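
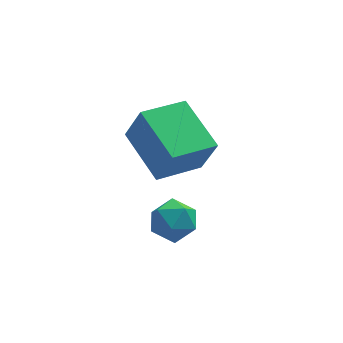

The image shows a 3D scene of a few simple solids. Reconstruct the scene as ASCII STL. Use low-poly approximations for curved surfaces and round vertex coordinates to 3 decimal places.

solid 
facet normal -0.961 0.109 0.255
outer loop
vertex 0.438 -3.751 2.567
vertex 0.662 -3.471 3.293
vertex 0.557 -2.957 2.677
endloop
endfacet
facet normal -0.872 0.193 -0.449
outer loop
vertex 0.438 -3.751 2.567
vertex 0.557 -2.957 2.677
vertex 0.824 -3.318 2.003
endloop
endfacet
facet normal -0.579 -0.405 -0.707
outer loop
vertex 0.438 -3.751 2.567
vertex 0.824 -3.318 2.003
vertex 1.094 -4.054 2.203
endloop
endfacet
facet normal -0.487 -0.858 -0.163
outer loop
vertex 0.438 -3.751 2.567
vertex 1.094 -4.054 2.203
vertex 0.994 -4.149 3.0
endloop
endfacet
facet normal -0.723 -0.540 0.431
outer loop
vertex 0.438 -3.751 2.567
vertex 0.994 -4.149 3.0
vertex 0.662 -3.471 3.293
endloop
endfacet
facet normal -0.410 0.726 -0.552
outer loop
vertex 0.824 -3.318 2.003
vertex 0.557 -2.957 2.677
vertex 1.286 -2.771 2.38
endloop
endfacet
facet normal -0.553 0.591 0.588
outer loop
vertex 0.557 -2.957 2.677
vertex 0.662 -3.471 3.293
vertex 1.186 -2.866 3.177
endloop
endfacet
facet normal -0.168 -0.459 0.872
outer loop
vertex 0.662 -3.471 3.293
vertex 0.994 -4.149 3.0
vertex 1.456 -3.602 3.377
endloop
endfacet
facet normal 0.212 -0.973 -0.089
outer loop
vertex 0.994 -4.149 3.0
vertex 1.094 -4.054 2.203
vertex 1.723 -3.963 2.703
endloop
endfacet
facet normal 0.063 -0.240 -0.969
outer loop
vertex 1.094 -4.054 2.203
vertex 0.824 -3.318 2.003
vertex 1.618 -3.449 2.087
endloop
endfacet
facet normal 0.487 0.858 0.163
outer loop
vertex 1.842 -3.169 2.813
vertex 1.286 -2.771 2.38
vertex 1.186 -2.866 3.177
endloop
endfacet
facet normal 0.579 0.405 0.707
outer loop
vertex 1.842 -3.169 2.813
vertex 1.186 -2.866 3.177
vertex 1.456 -3.602 3.377
endloop
endfacet
facet normal 0.872 -0.193 0.449
outer loop
vertex 1.842 -3.169 2.813
vertex 1.456 -3.602 3.377
vertex 1.723 -3.963 2.703
endloop
endfacet
facet normal 0.961 -0.109 -0.255
outer loop
vertex 1.842 -3.169 2.813
vertex 1.723 -3.963 2.703
vertex 1.618 -3.449 2.087
endloop
endfacet
facet normal 0.723 0.540 -0.431
outer loop
vertex 1.842 -3.169 2.813
vertex 1.618 -3.449 2.087
vertex 1.286 -2.771 2.38
endloop
endfacet
facet normal -0.212 0.973 0.089
outer loop
vertex 1.186 -2.866 3.177
vertex 1.286 -2.771 2.38
vertex 0.557 -2.957 2.677
endloop
endfacet
facet normal -0.063 0.240 0.969
outer loop
vertex 1.456 -3.602 3.377
vertex 1.186 -2.866 3.177
vertex 0.662 -3.471 3.293
endloop
endfacet
facet normal 0.410 -0.726 0.552
outer loop
vertex 1.723 -3.963 2.703
vertex 1.456 -3.602 3.377
vertex 0.994 -4.149 3.0
endloop
endfacet
facet normal 0.553 -0.591 -0.588
outer loop
vertex 1.618 -3.449 2.087
vertex 1.723 -3.963 2.703
vertex 1.094 -4.054 2.203
endloop
endfacet
facet normal 0.168 0.459 -0.872
outer loop
vertex 1.286 -2.771 2.38
vertex 1.618 -3.449 2.087
vertex 0.824 -3.318 2.003
endloop
endfacet
facet normal -0.883 -0.438 0.169
outer loop
vertex 1.315 -1.973 4.263
vertex 0.584 -0.226 4.966
vertex 0.873 -1.609 2.898
endloop
endfacet
facet normal 0.362 -0.865 -0.348
outer loop
vertex 2.356 -0.874 2.614
vertex 1.315 -1.973 4.263
vertex 0.873 -1.609 2.898
endloop
endfacet
facet normal -0.883 -0.438 0.169
outer loop
vertex 0.873 -1.609 2.898
vertex 0.584 -0.226 4.966
vertex 0.142 0.138 3.601
endloop
endfacet
facet normal -0.299 0.246 -0.922
outer loop
vertex 0.142 0.138 3.601
vertex 2.356 -0.874 2.614
vertex 0.873 -1.609 2.898
endloop
endfacet
facet normal 0.299 -0.246 0.922
outer loop
vertex 1.315 -1.973 4.263
vertex 2.067 0.509 4.682
vertex 0.584 -0.226 4.966
endloop
endfacet
facet normal 0.362 -0.865 -0.348
outer loop
vertex 2.798 -1.238 3.979
vertex 1.315 -1.973 4.263
vertex 2.356 -0.874 2.614
endloop
endfacet
facet normal 0.299 -0.246 0.922
outer loop
vertex 2.798 -1.238 3.979
vertex 2.067 0.509 4.682
vertex 1.315 -1.973 4.263
endloop
endfacet
facet normal -0.362 0.865 0.348
outer loop
vertex 0.584 -0.226 4.966
vertex 2.067 0.509 4.682
vertex 0.142 0.138 3.601
endloop
endfacet
facet normal -0.299 0.246 -0.922
outer loop
vertex 1.625 0.873 3.317
vertex 2.356 -0.874 2.614
vertex 0.142 0.138 3.601
endloop
endfacet
facet normal -0.362 0.865 0.348
outer loop
vertex 0.142 0.138 3.601
vertex 2.067 0.509 4.682
vertex 1.625 0.873 3.317
endloop
endfacet
facet normal 0.883 0.438 -0.169
outer loop
vertex 1.625 0.873 3.317
vertex 2.798 -1.238 3.979
vertex 2.356 -0.874 2.614
endloop
endfacet
facet normal 0.883 0.438 -0.169
outer loop
vertex 2.067 0.509 4.682
vertex 2.798 -1.238 3.979
vertex 1.625 0.873 3.317
endloop
endfacet

endsolid


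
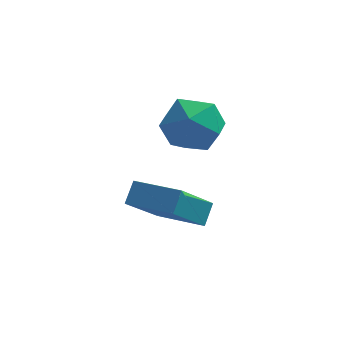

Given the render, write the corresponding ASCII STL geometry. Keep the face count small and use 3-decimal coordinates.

solid 
facet normal -0.479 0.758 0.444
outer loop
vertex -0.716 1.438 1.091
vertex -0.337 1.086 2.101
vertex 0.272 1.827 1.493
endloop
endfacet
facet normal -0.279 0.935 -0.218
outer loop
vertex -0.716 1.438 1.091
vertex 0.272 1.827 1.493
vertex 0.177 1.543 0.397
endloop
endfacet
facet normal -0.575 0.470 -0.669
outer loop
vertex -0.716 1.438 1.091
vertex 0.177 1.543 0.397
vertex -0.491 0.628 0.328
endloop
endfacet
facet normal -0.958 0.004 -0.287
outer loop
vertex -0.716 1.438 1.091
vertex -0.491 0.628 0.328
vertex -0.808 0.345 1.381
endloop
endfacet
facet normal -0.898 0.182 0.400
outer loop
vertex -0.716 1.438 1.091
vertex -0.808 0.345 1.381
vertex -0.337 1.086 2.101
endloop
endfacet
facet normal 0.431 0.864 -0.261
outer loop
vertex 0.177 1.543 0.397
vertex 0.272 1.827 1.493
vertex 1.108 1.255 0.979
endloop
endfacet
facet normal 0.108 0.576 0.810
outer loop
vertex 0.272 1.827 1.493
vertex -0.337 1.086 2.101
vertex 0.791 0.972 2.032
endloop
endfacet
facet normal -0.572 -0.355 0.739
outer loop
vertex -0.337 1.086 2.101
vertex -0.808 0.345 1.381
vertex 0.123 0.057 1.963
endloop
endfacet
facet normal -0.669 -0.642 -0.374
outer loop
vertex -0.808 0.345 1.381
vertex -0.491 0.628 0.328
vertex 0.028 -0.227 0.867
endloop
endfacet
facet normal -0.049 0.111 -0.993
outer loop
vertex -0.491 0.628 0.328
vertex 0.177 1.543 0.397
vertex 0.637 0.514 0.259
endloop
endfacet
facet normal 0.958 -0.004 0.287
outer loop
vertex 1.016 0.162 1.269
vertex 1.108 1.255 0.979
vertex 0.791 0.972 2.032
endloop
endfacet
facet normal 0.575 -0.470 0.669
outer loop
vertex 1.016 0.162 1.269
vertex 0.791 0.972 2.032
vertex 0.123 0.057 1.963
endloop
endfacet
facet normal 0.279 -0.935 0.218
outer loop
vertex 1.016 0.162 1.269
vertex 0.123 0.057 1.963
vertex 0.028 -0.227 0.867
endloop
endfacet
facet normal 0.479 -0.758 -0.444
outer loop
vertex 1.016 0.162 1.269
vertex 0.028 -0.227 0.867
vertex 0.637 0.514 0.259
endloop
endfacet
facet normal 0.898 -0.182 -0.400
outer loop
vertex 1.016 0.162 1.269
vertex 0.637 0.514 0.259
vertex 1.108 1.255 0.979
endloop
endfacet
facet normal 0.669 0.642 0.374
outer loop
vertex 0.791 0.972 2.032
vertex 1.108 1.255 0.979
vertex 0.272 1.827 1.493
endloop
endfacet
facet normal 0.049 -0.111 0.993
outer loop
vertex 0.123 0.057 1.963
vertex 0.791 0.972 2.032
vertex -0.337 1.086 2.101
endloop
endfacet
facet normal -0.431 -0.864 0.261
outer loop
vertex 0.028 -0.227 0.867
vertex 0.123 0.057 1.963
vertex -0.808 0.345 1.381
endloop
endfacet
facet normal -0.108 -0.576 -0.810
outer loop
vertex 0.637 0.514 0.259
vertex 0.028 -0.227 0.867
vertex -0.491 0.628 0.328
endloop
endfacet
facet normal 0.572 0.355 -0.739
outer loop
vertex 1.108 1.255 0.979
vertex 0.637 0.514 0.259
vertex 0.177 1.543 0.397
endloop
endfacet
facet normal -0.887 0.435 -0.153
outer loop
vertex -1.306 -1.82 0.489
vertex -0.501 -0.675 -0.926
vertex -1.492 -2.402 -0.087
endloop
endfacet
facet normal -0.404 -0.575 0.711
outer loop
vertex -0.019 -3.125 0.166
vertex -1.306 -1.82 0.489
vertex -1.492 -2.402 -0.087
endloop
endfacet
facet normal -0.887 0.435 -0.153
outer loop
vertex -1.492 -2.402 -0.087
vertex -0.501 -0.675 -0.926
vertex -0.687 -1.257 -1.502
endloop
endfacet
facet normal -0.222 -0.692 -0.687
outer loop
vertex -0.687 -1.257 -1.502
vertex -0.019 -3.125 0.166
vertex -1.492 -2.402 -0.087
endloop
endfacet
facet normal 0.222 0.692 0.687
outer loop
vertex -1.306 -1.82 0.489
vertex 0.972 -1.398 -0.673
vertex -0.501 -0.675 -0.926
endloop
endfacet
facet normal -0.404 -0.575 0.711
outer loop
vertex 0.167 -2.543 0.742
vertex -1.306 -1.82 0.489
vertex -0.019 -3.125 0.166
endloop
endfacet
facet normal 0.222 0.692 0.687
outer loop
vertex 0.167 -2.543 0.742
vertex 0.972 -1.398 -0.673
vertex -1.306 -1.82 0.489
endloop
endfacet
facet normal 0.404 0.575 -0.711
outer loop
vertex -0.501 -0.675 -0.926
vertex 0.972 -1.398 -0.673
vertex -0.687 -1.257 -1.502
endloop
endfacet
facet normal -0.222 -0.692 -0.687
outer loop
vertex 0.786 -1.98 -1.249
vertex -0.019 -3.125 0.166
vertex -0.687 -1.257 -1.502
endloop
endfacet
facet normal 0.404 0.575 -0.711
outer loop
vertex -0.687 -1.257 -1.502
vertex 0.972 -1.398 -0.673
vertex 0.786 -1.98 -1.249
endloop
endfacet
facet normal 0.887 -0.435 0.153
outer loop
vertex 0.786 -1.98 -1.249
vertex 0.167 -2.543 0.742
vertex -0.019 -3.125 0.166
endloop
endfacet
facet normal 0.887 -0.435 0.153
outer loop
vertex 0.972 -1.398 -0.673
vertex 0.167 -2.543 0.742
vertex 0.786 -1.98 -1.249
endloop
endfacet

endsolid


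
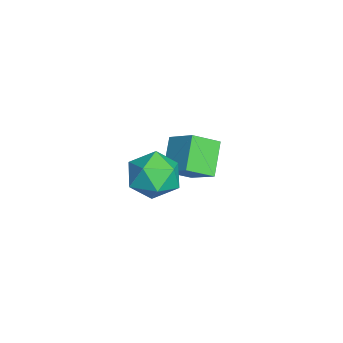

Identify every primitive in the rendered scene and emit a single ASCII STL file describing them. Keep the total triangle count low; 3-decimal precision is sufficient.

solid 
facet normal -0.745 0.148 0.650
outer loop
vertex -1.222 2.525 -1.43
vertex -1.611 3.583 -2.116
vertex -2.101 1.674 -2.244
endloop
endfacet
facet normal 0.294 -0.802 0.520
outer loop
vertex -0.909 1.437 -3.284
vertex -1.222 2.525 -1.43
vertex -2.101 1.674 -2.244
endloop
endfacet
facet normal -0.745 0.148 0.650
outer loop
vertex -2.101 1.674 -2.244
vertex -1.611 3.583 -2.116
vertex -2.49 2.732 -2.93
endloop
endfacet
facet normal -0.598 -0.579 -0.554
outer loop
vertex -2.49 2.732 -2.93
vertex -0.909 1.437 -3.284
vertex -2.101 1.674 -2.244
endloop
endfacet
facet normal 0.598 0.579 0.554
outer loop
vertex -1.222 2.525 -1.43
vertex -0.419 3.346 -3.156
vertex -1.611 3.583 -2.116
endloop
endfacet
facet normal 0.294 -0.802 0.520
outer loop
vertex -0.03 2.288 -2.47
vertex -1.222 2.525 -1.43
vertex -0.909 1.437 -3.284
endloop
endfacet
facet normal 0.598 0.579 0.554
outer loop
vertex -0.03 2.288 -2.47
vertex -0.419 3.346 -3.156
vertex -1.222 2.525 -1.43
endloop
endfacet
facet normal -0.294 0.802 -0.520
outer loop
vertex -1.611 3.583 -2.116
vertex -0.419 3.346 -3.156
vertex -2.49 2.732 -2.93
endloop
endfacet
facet normal -0.598 -0.579 -0.554
outer loop
vertex -1.298 2.495 -3.97
vertex -0.909 1.437 -3.284
vertex -2.49 2.732 -2.93
endloop
endfacet
facet normal -0.294 0.802 -0.520
outer loop
vertex -2.49 2.732 -2.93
vertex -0.419 3.346 -3.156
vertex -1.298 2.495 -3.97
endloop
endfacet
facet normal 0.745 -0.148 -0.650
outer loop
vertex -1.298 2.495 -3.97
vertex -0.03 2.288 -2.47
vertex -0.909 1.437 -3.284
endloop
endfacet
facet normal 0.745 -0.148 -0.650
outer loop
vertex -0.419 3.346 -3.156
vertex -0.03 2.288 -2.47
vertex -1.298 2.495 -3.97
endloop
endfacet
facet normal -0.825 0.318 0.467
outer loop
vertex 1.52 1.014 -0.528
vertex 2.109 1.225 0.369
vertex 1.976 1.999 -0.392
endloop
endfacet
facet normal -0.869 0.435 -0.235
outer loop
vertex 1.52 1.014 -0.528
vertex 1.976 1.999 -0.392
vertex 2.0 1.516 -1.373
endloop
endfacet
facet normal -0.800 -0.192 -0.568
outer loop
vertex 1.52 1.014 -0.528
vertex 2.0 1.516 -1.373
vertex 2.147 0.443 -1.218
endloop
endfacet
facet normal -0.713 -0.697 -0.072
outer loop
vertex 1.52 1.014 -0.528
vertex 2.147 0.443 -1.218
vertex 2.214 0.264 -0.142
endloop
endfacet
facet normal -0.729 -0.382 0.568
outer loop
vertex 1.52 1.014 -0.528
vertex 2.214 0.264 -0.142
vertex 2.109 1.225 0.369
endloop
endfacet
facet normal -0.318 0.848 -0.425
outer loop
vertex 2.0 1.516 -1.373
vertex 1.976 1.999 -0.392
vertex 2.886 2.036 -0.998
endloop
endfacet
facet normal -0.247 0.657 0.712
outer loop
vertex 1.976 1.999 -0.392
vertex 2.109 1.225 0.369
vertex 2.953 1.857 0.078
endloop
endfacet
facet normal -0.091 -0.475 0.875
outer loop
vertex 2.109 1.225 0.369
vertex 2.214 0.264 -0.142
vertex 3.1 0.784 0.233
endloop
endfacet
facet normal -0.066 -0.985 -0.160
outer loop
vertex 2.214 0.264 -0.142
vertex 2.147 0.443 -1.218
vertex 3.124 0.301 -0.748
endloop
endfacet
facet normal -0.207 -0.168 -0.964
outer loop
vertex 2.147 0.443 -1.218
vertex 2.0 1.516 -1.373
vertex 2.991 1.075 -1.509
endloop
endfacet
facet normal 0.713 0.697 0.072
outer loop
vertex 3.58 1.286 -0.612
vertex 2.886 2.036 -0.998
vertex 2.953 1.857 0.078
endloop
endfacet
facet normal 0.800 0.192 0.568
outer loop
vertex 3.58 1.286 -0.612
vertex 2.953 1.857 0.078
vertex 3.1 0.784 0.233
endloop
endfacet
facet normal 0.869 -0.435 0.235
outer loop
vertex 3.58 1.286 -0.612
vertex 3.1 0.784 0.233
vertex 3.124 0.301 -0.748
endloop
endfacet
facet normal 0.825 -0.318 -0.467
outer loop
vertex 3.58 1.286 -0.612
vertex 3.124 0.301 -0.748
vertex 2.991 1.075 -1.509
endloop
endfacet
facet normal 0.729 0.382 -0.568
outer loop
vertex 3.58 1.286 -0.612
vertex 2.991 1.075 -1.509
vertex 2.886 2.036 -0.998
endloop
endfacet
facet normal 0.066 0.985 0.160
outer loop
vertex 2.953 1.857 0.078
vertex 2.886 2.036 -0.998
vertex 1.976 1.999 -0.392
endloop
endfacet
facet normal 0.207 0.168 0.964
outer loop
vertex 3.1 0.784 0.233
vertex 2.953 1.857 0.078
vertex 2.109 1.225 0.369
endloop
endfacet
facet normal 0.318 -0.848 0.425
outer loop
vertex 3.124 0.301 -0.748
vertex 3.1 0.784 0.233
vertex 2.214 0.264 -0.142
endloop
endfacet
facet normal 0.247 -0.657 -0.712
outer loop
vertex 2.991 1.075 -1.509
vertex 3.124 0.301 -0.748
vertex 2.147 0.443 -1.218
endloop
endfacet
facet normal 0.091 0.475 -0.875
outer loop
vertex 2.886 2.036 -0.998
vertex 2.991 1.075 -1.509
vertex 2.0 1.516 -1.373
endloop
endfacet

endsolid


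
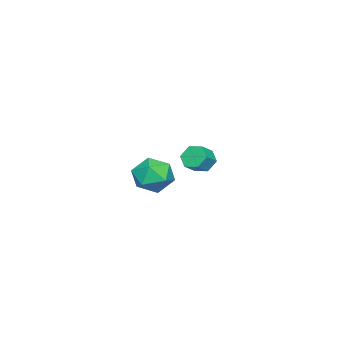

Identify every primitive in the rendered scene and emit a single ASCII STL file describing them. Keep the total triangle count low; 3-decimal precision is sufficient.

solid 
facet normal 0.160 0.855 -0.494
outer loop
vertex 3.599 0.66 -2.901
vertex 2.769 1.174 -2.281
vertex 3.863 1.186 -1.905
endloop
endfacet
facet normal 0.760 0.469 -0.449
outer loop
vertex 3.599 0.66 -2.901
vertex 3.863 1.186 -1.905
vertex 4.341 0.165 -2.163
endloop
endfacet
facet normal 0.638 -0.165 -0.752
outer loop
vertex 3.599 0.66 -2.901
vertex 4.341 0.165 -2.163
vertex 3.542 -0.478 -2.699
endloop
endfacet
facet normal -0.037 -0.173 -0.984
outer loop
vertex 3.599 0.66 -2.901
vertex 3.542 -0.478 -2.699
vertex 2.571 0.146 -2.772
endloop
endfacet
facet normal -0.332 0.458 -0.825
outer loop
vertex 3.599 0.66 -2.901
vertex 2.571 0.146 -2.772
vertex 2.769 1.174 -2.281
endloop
endfacet
facet normal 0.901 0.361 0.242
outer loop
vertex 4.341 0.165 -2.163
vertex 3.863 1.186 -1.905
vertex 3.969 0.374 -1.088
endloop
endfacet
facet normal -0.069 0.983 0.169
outer loop
vertex 3.863 1.186 -1.905
vertex 2.769 1.174 -2.281
vertex 2.998 0.998 -1.161
endloop
endfacet
facet normal -0.866 0.342 -0.366
outer loop
vertex 2.769 1.174 -2.281
vertex 2.571 0.146 -2.772
vertex 2.199 0.355 -1.697
endloop
endfacet
facet normal -0.389 -0.678 -0.624
outer loop
vertex 2.571 0.146 -2.772
vertex 3.542 -0.478 -2.699
vertex 2.677 -0.666 -1.955
endloop
endfacet
facet normal 0.703 -0.666 -0.248
outer loop
vertex 3.542 -0.478 -2.699
vertex 4.341 0.165 -2.163
vertex 3.771 -0.654 -1.579
endloop
endfacet
facet normal 0.037 0.173 0.984
outer loop
vertex 2.941 -0.14 -0.959
vertex 3.969 0.374 -1.088
vertex 2.998 0.998 -1.161
endloop
endfacet
facet normal -0.638 0.165 0.752
outer loop
vertex 2.941 -0.14 -0.959
vertex 2.998 0.998 -1.161
vertex 2.199 0.355 -1.697
endloop
endfacet
facet normal -0.760 -0.469 0.449
outer loop
vertex 2.941 -0.14 -0.959
vertex 2.199 0.355 -1.697
vertex 2.677 -0.666 -1.955
endloop
endfacet
facet normal -0.160 -0.855 0.494
outer loop
vertex 2.941 -0.14 -0.959
vertex 2.677 -0.666 -1.955
vertex 3.771 -0.654 -1.579
endloop
endfacet
facet normal 0.332 -0.458 0.825
outer loop
vertex 2.941 -0.14 -0.959
vertex 3.771 -0.654 -1.579
vertex 3.969 0.374 -1.088
endloop
endfacet
facet normal 0.389 0.678 0.624
outer loop
vertex 2.998 0.998 -1.161
vertex 3.969 0.374 -1.088
vertex 3.863 1.186 -1.905
endloop
endfacet
facet normal -0.703 0.666 0.248
outer loop
vertex 2.199 0.355 -1.697
vertex 2.998 0.998 -1.161
vertex 2.769 1.174 -2.281
endloop
endfacet
facet normal -0.901 -0.361 -0.242
outer loop
vertex 2.677 -0.666 -1.955
vertex 2.199 0.355 -1.697
vertex 2.571 0.146 -2.772
endloop
endfacet
facet normal 0.069 -0.983 -0.169
outer loop
vertex 3.771 -0.654 -1.579
vertex 2.677 -0.666 -1.955
vertex 3.542 -0.478 -2.699
endloop
endfacet
facet normal 0.866 -0.342 0.366
outer loop
vertex 3.969 0.374 -1.088
vertex 3.771 -0.654 -1.579
vertex 4.341 0.165 -2.163
endloop
endfacet
facet normal -0.801 0.205 -0.562
outer loop
vertex -3.101 -0.349 -4.124
vertex -3.455 -0.007 -3.494
vertex -2.999 0.432 -3.984
endloop
endfacet
facet normal 0.584 0.069 -0.809
outer loop
vertex -3.101 -0.349 -4.124
vertex -2.999 0.432 -3.984
vertex -2.291 -0.556 -3.556
endloop
endfacet
facet normal 0.584 0.068 -0.809
outer loop
vertex -2.291 -0.556 -3.556
vertex -2.999 0.432 -3.984
vertex -2.19 0.225 -3.417
endloop
endfacet
facet normal 0.802 -0.204 0.562
outer loop
vertex -2.291 -0.556 -3.556
vertex -2.19 0.225 -3.417
vertex -2.645 -0.213 -2.926
endloop
endfacet
facet normal -0.801 0.204 -0.562
outer loop
vertex -2.999 0.432 -3.984
vertex -3.455 -0.007 -3.494
vertex -3.354 0.774 -3.354
endloop
endfacet
facet normal 0.402 0.881 -0.252
outer loop
vertex -2.999 0.432 -3.984
vertex -3.354 0.774 -3.354
vertex -2.19 0.225 -3.417
endloop
endfacet
facet normal 0.401 0.880 -0.253
outer loop
vertex -2.19 0.225 -3.417
vertex -3.354 0.774 -3.354
vertex -2.544 0.568 -2.786
endloop
endfacet
facet normal 0.802 -0.204 0.561
outer loop
vertex -2.19 0.225 -3.417
vertex -2.544 0.568 -2.786
vertex -2.645 -0.213 -2.926
endloop
endfacet
facet normal -0.802 0.204 -0.562
outer loop
vertex -3.354 0.774 -3.354
vertex -3.455 -0.007 -3.494
vertex -3.809 0.336 -2.864
endloop
endfacet
facet normal -0.183 0.811 0.555
outer loop
vertex -3.354 0.774 -3.354
vertex -3.809 0.336 -2.864
vertex -2.544 0.568 -2.786
endloop
endfacet
facet normal -0.183 0.811 0.556
outer loop
vertex -2.544 0.568 -2.786
vertex -3.809 0.336 -2.864
vertex -2.999 0.129 -2.296
endloop
endfacet
facet normal 0.802 -0.204 0.561
outer loop
vertex -2.544 0.568 -2.786
vertex -2.999 0.129 -2.296
vertex -2.645 -0.213 -2.926
endloop
endfacet
facet normal -0.802 0.204 -0.562
outer loop
vertex -3.809 0.336 -2.864
vertex -3.455 -0.007 -3.494
vertex -3.91 -0.445 -3.003
endloop
endfacet
facet normal -0.584 -0.068 0.809
outer loop
vertex -3.809 0.336 -2.864
vertex -3.91 -0.445 -3.003
vertex -2.999 0.129 -2.296
endloop
endfacet
facet normal -0.584 -0.069 0.809
outer loop
vertex -2.999 0.129 -2.296
vertex -3.91 -0.445 -3.003
vertex -3.101 -0.652 -2.436
endloop
endfacet
facet normal 0.801 -0.205 0.562
outer loop
vertex -2.999 0.129 -2.296
vertex -3.101 -0.652 -2.436
vertex -2.645 -0.213 -2.926
endloop
endfacet
facet normal -0.802 0.204 -0.561
outer loop
vertex -3.91 -0.445 -3.003
vertex -3.455 -0.007 -3.494
vertex -3.556 -0.788 -3.634
endloop
endfacet
facet normal -0.402 -0.880 0.253
outer loop
vertex -3.91 -0.445 -3.003
vertex -3.556 -0.788 -3.634
vertex -3.101 -0.652 -2.436
endloop
endfacet
facet normal -0.401 -0.881 0.252
outer loop
vertex -3.101 -0.652 -2.436
vertex -3.556 -0.788 -3.634
vertex -2.746 -0.994 -3.066
endloop
endfacet
facet normal 0.801 -0.204 0.562
outer loop
vertex -3.101 -0.652 -2.436
vertex -2.746 -0.994 -3.066
vertex -2.645 -0.213 -2.926
endloop
endfacet
facet normal -0.802 0.204 -0.561
outer loop
vertex -3.556 -0.788 -3.634
vertex -3.455 -0.007 -3.494
vertex -3.101 -0.349 -4.124
endloop
endfacet
facet normal 0.184 -0.811 -0.556
outer loop
vertex -3.556 -0.788 -3.634
vertex -3.101 -0.349 -4.124
vertex -2.746 -0.994 -3.066
endloop
endfacet
facet normal 0.182 -0.811 -0.556
outer loop
vertex -2.746 -0.994 -3.066
vertex -3.101 -0.349 -4.124
vertex -2.291 -0.556 -3.556
endloop
endfacet
facet normal 0.802 -0.204 0.562
outer loop
vertex -2.746 -0.994 -3.066
vertex -2.291 -0.556 -3.556
vertex -2.645 -0.213 -2.926
endloop
endfacet

endsolid


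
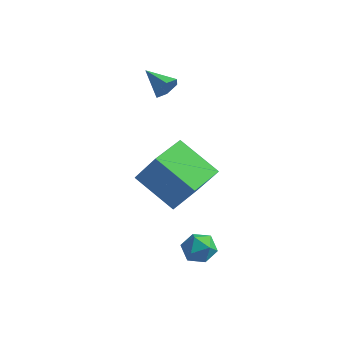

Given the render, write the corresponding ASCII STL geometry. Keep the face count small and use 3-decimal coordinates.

solid 
facet normal 0.890 -0.252 -0.381
outer loop
vertex -3.084 1.97 2.972
vertex -3.381 1.637 2.499
vertex -3.239 2.266 2.415
endloop
endfacet
facet normal 0.023 0.885 0.464
outer loop
vertex -3.084 1.97 2.972
vertex -3.239 2.266 2.415
vertex -4.599 1.983 3.021
endloop
endfacet
facet normal 0.890 -0.252 -0.379
outer loop
vertex -3.239 2.266 2.415
vertex -3.381 1.637 2.499
vertex -3.535 1.933 1.941
endloop
endfacet
facet normal -0.349 0.855 -0.383
outer loop
vertex -3.239 2.266 2.415
vertex -3.535 1.933 1.941
vertex -4.599 1.983 3.021
endloop
endfacet
facet normal 0.889 -0.254 -0.380
outer loop
vertex -3.535 1.933 1.941
vertex -3.381 1.637 2.499
vertex -3.678 1.305 2.026
endloop
endfacet
facet normal -0.709 0.067 -0.702
outer loop
vertex -3.535 1.933 1.941
vertex -3.678 1.305 2.026
vertex -4.599 1.983 3.021
endloop
endfacet
facet normal 0.889 -0.253 -0.381
outer loop
vertex -3.678 1.305 2.026
vertex -3.381 1.637 2.499
vertex -3.523 1.009 2.584
endloop
endfacet
facet normal -0.699 -0.694 -0.174
outer loop
vertex -3.678 1.305 2.026
vertex -3.523 1.009 2.584
vertex -4.599 1.983 3.021
endloop
endfacet
facet normal 0.889 -0.253 -0.381
outer loop
vertex -3.523 1.009 2.584
vertex -3.381 1.637 2.499
vertex -3.226 1.341 3.057
endloop
endfacet
facet normal -0.328 -0.664 0.672
outer loop
vertex -3.523 1.009 2.584
vertex -3.226 1.341 3.057
vertex -4.599 1.983 3.021
endloop
endfacet
facet normal 0.890 -0.252 -0.381
outer loop
vertex -3.226 1.341 3.057
vertex -3.381 1.637 2.499
vertex -3.084 1.97 2.972
endloop
endfacet
facet normal 0.033 0.126 0.991
outer loop
vertex -3.226 1.341 3.057
vertex -3.084 1.97 2.972
vertex -4.599 1.983 3.021
endloop
endfacet
facet normal -0.534 0.044 -0.844
outer loop
vertex -2.658 -2.306 -0.264
vertex -2.527 -0.521 -0.254
vertex -0.814 -2.435 -1.438
endloop
endfacet
facet normal -0.073 -0.997 -0.006
outer loop
vertex 0.207 -2.519 0.174
vertex -2.658 -2.306 -0.264
vertex -0.814 -2.435 -1.438
endloop
endfacet
facet normal -0.534 0.044 -0.844
outer loop
vertex -0.814 -2.435 -1.438
vertex -2.527 -0.521 -0.254
vertex -0.682 -0.65 -1.428
endloop
endfacet
facet normal 0.842 -0.059 -0.536
outer loop
vertex -0.682 -0.65 -1.428
vertex 0.207 -2.519 0.174
vertex -0.814 -2.435 -1.438
endloop
endfacet
facet normal -0.842 0.059 0.536
outer loop
vertex -2.658 -2.306 -0.264
vertex -1.506 -0.605 1.358
vertex -2.527 -0.521 -0.254
endloop
endfacet
facet normal -0.073 -0.997 -0.006
outer loop
vertex -1.638 -2.39 1.348
vertex -2.658 -2.306 -0.264
vertex 0.207 -2.519 0.174
endloop
endfacet
facet normal -0.842 0.059 0.536
outer loop
vertex -1.638 -2.39 1.348
vertex -1.506 -0.605 1.358
vertex -2.658 -2.306 -0.264
endloop
endfacet
facet normal 0.073 0.997 0.006
outer loop
vertex -2.527 -0.521 -0.254
vertex -1.506 -0.605 1.358
vertex -0.682 -0.65 -1.428
endloop
endfacet
facet normal 0.842 -0.059 -0.536
outer loop
vertex 0.338 -0.734 0.184
vertex 0.207 -2.519 0.174
vertex -0.682 -0.65 -1.428
endloop
endfacet
facet normal 0.073 0.997 0.006
outer loop
vertex -0.682 -0.65 -1.428
vertex -1.506 -0.605 1.358
vertex 0.338 -0.734 0.184
endloop
endfacet
facet normal 0.534 -0.044 0.844
outer loop
vertex 0.338 -0.734 0.184
vertex -1.638 -2.39 1.348
vertex 0.207 -2.519 0.174
endloop
endfacet
facet normal 0.534 -0.044 0.844
outer loop
vertex -1.506 -0.605 1.358
vertex -1.638 -2.39 1.348
vertex 0.338 -0.734 0.184
endloop
endfacet
facet normal 0.395 0.078 0.915
outer loop
vertex 0.817 -2.274 -2.554
vertex 0.423 -2.931 -2.328
vertex 1.156 -2.992 -2.639
endloop
endfacet
facet normal 0.838 0.345 0.423
outer loop
vertex 0.817 -2.274 -2.554
vertex 1.156 -2.992 -2.639
vertex 1.224 -2.447 -3.219
endloop
endfacet
facet normal 0.494 0.866 0.077
outer loop
vertex 0.817 -2.274 -2.554
vertex 1.224 -2.447 -3.219
vertex 0.533 -2.049 -3.267
endloop
endfacet
facet normal -0.161 0.921 0.355
outer loop
vertex 0.817 -2.274 -2.554
vertex 0.533 -2.049 -3.267
vertex 0.038 -2.348 -2.716
endloop
endfacet
facet normal -0.223 0.434 0.873
outer loop
vertex 0.817 -2.274 -2.554
vertex 0.038 -2.348 -2.716
vertex 0.423 -2.931 -2.328
endloop
endfacet
facet normal 0.984 -0.172 -0.046
outer loop
vertex 1.224 -2.447 -3.219
vertex 1.156 -2.992 -2.639
vertex 1.082 -3.212 -3.404
endloop
endfacet
facet normal 0.268 -0.604 0.751
outer loop
vertex 1.156 -2.992 -2.639
vertex 0.423 -2.931 -2.328
vertex 0.587 -3.511 -2.853
endloop
endfacet
facet normal -0.731 -0.029 0.682
outer loop
vertex 0.423 -2.931 -2.328
vertex 0.038 -2.348 -2.716
vertex -0.104 -3.113 -2.901
endloop
endfacet
facet normal -0.633 0.758 -0.157
outer loop
vertex 0.038 -2.348 -2.716
vertex 0.533 -2.049 -3.267
vertex -0.036 -2.568 -3.481
endloop
endfacet
facet normal 0.428 0.670 -0.607
outer loop
vertex 0.533 -2.049 -3.267
vertex 1.224 -2.447 -3.219
vertex 0.697 -2.629 -3.792
endloop
endfacet
facet normal 0.161 -0.921 -0.355
outer loop
vertex 0.303 -3.286 -3.566
vertex 1.082 -3.212 -3.404
vertex 0.587 -3.511 -2.853
endloop
endfacet
facet normal -0.494 -0.866 -0.077
outer loop
vertex 0.303 -3.286 -3.566
vertex 0.587 -3.511 -2.853
vertex -0.104 -3.113 -2.901
endloop
endfacet
facet normal -0.838 -0.345 -0.423
outer loop
vertex 0.303 -3.286 -3.566
vertex -0.104 -3.113 -2.901
vertex -0.036 -2.568 -3.481
endloop
endfacet
facet normal -0.395 -0.078 -0.915
outer loop
vertex 0.303 -3.286 -3.566
vertex -0.036 -2.568 -3.481
vertex 0.697 -2.629 -3.792
endloop
endfacet
facet normal 0.223 -0.434 -0.873
outer loop
vertex 0.303 -3.286 -3.566
vertex 0.697 -2.629 -3.792
vertex 1.082 -3.212 -3.404
endloop
endfacet
facet normal 0.633 -0.758 0.157
outer loop
vertex 0.587 -3.511 -2.853
vertex 1.082 -3.212 -3.404
vertex 1.156 -2.992 -2.639
endloop
endfacet
facet normal -0.428 -0.670 0.607
outer loop
vertex -0.104 -3.113 -2.901
vertex 0.587 -3.511 -2.853
vertex 0.423 -2.931 -2.328
endloop
endfacet
facet normal -0.984 0.172 0.046
outer loop
vertex -0.036 -2.568 -3.481
vertex -0.104 -3.113 -2.901
vertex 0.038 -2.348 -2.716
endloop
endfacet
facet normal -0.268 0.604 -0.751
outer loop
vertex 0.697 -2.629 -3.792
vertex -0.036 -2.568 -3.481
vertex 0.533 -2.049 -3.267
endloop
endfacet
facet normal 0.731 0.029 -0.682
outer loop
vertex 1.082 -3.212 -3.404
vertex 0.697 -2.629 -3.792
vertex 1.224 -2.447 -3.219
endloop
endfacet

endsolid


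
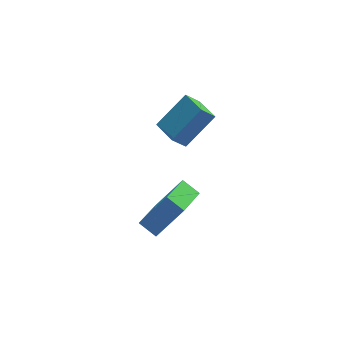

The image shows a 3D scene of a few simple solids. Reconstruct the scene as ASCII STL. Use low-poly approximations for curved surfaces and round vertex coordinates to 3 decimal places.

solid 
facet normal -0.616 0.006 -0.788
outer loop
vertex -2.05 -4.411 2.614
vertex -0.985 -2.85 1.794
vertex -1.515 -4.999 2.191
endloop
endfacet
facet normal -0.518 -0.757 0.398
outer loop
vertex -0.395 -5.01 3.626
vertex -2.05 -4.411 2.614
vertex -1.515 -4.999 2.191
endloop
endfacet
facet normal -0.615 0.006 -0.789
outer loop
vertex -1.515 -4.999 2.191
vertex -0.985 -2.85 1.794
vertex -0.449 -3.438 1.372
endloop
endfacet
facet normal 0.595 -0.653 -0.469
outer loop
vertex -0.449 -3.438 1.372
vertex -0.395 -5.01 3.626
vertex -1.515 -4.999 2.191
endloop
endfacet
facet normal -0.595 0.652 0.469
outer loop
vertex -2.05 -4.411 2.614
vertex 0.135 -2.861 3.229
vertex -0.985 -2.85 1.794
endloop
endfacet
facet normal -0.518 -0.757 0.398
outer loop
vertex -0.931 -4.422 4.048
vertex -2.05 -4.411 2.614
vertex -0.395 -5.01 3.626
endloop
endfacet
facet normal -0.595 0.653 0.469
outer loop
vertex -0.931 -4.422 4.048
vertex 0.135 -2.861 3.229
vertex -2.05 -4.411 2.614
endloop
endfacet
facet normal 0.517 0.757 -0.398
outer loop
vertex -0.985 -2.85 1.794
vertex 0.135 -2.861 3.229
vertex -0.449 -3.438 1.372
endloop
endfacet
facet normal 0.595 -0.652 -0.469
outer loop
vertex 0.67 -3.449 2.806
vertex -0.395 -5.01 3.626
vertex -0.449 -3.438 1.372
endloop
endfacet
facet normal 0.518 0.757 -0.398
outer loop
vertex -0.449 -3.438 1.372
vertex 0.135 -2.861 3.229
vertex 0.67 -3.449 2.806
endloop
endfacet
facet normal 0.615 -0.005 0.789
outer loop
vertex 0.67 -3.449 2.806
vertex -0.931 -4.422 4.048
vertex -0.395 -5.01 3.626
endloop
endfacet
facet normal 0.616 -0.007 0.788
outer loop
vertex 0.135 -2.861 3.229
vertex -0.931 -4.422 4.048
vertex 0.67 -3.449 2.806
endloop
endfacet
facet normal -0.650 -0.108 0.752
outer loop
vertex 1.807 0.384 4.284
vertex 1.48 1.648 4.183
vertex 0.429 -0.073 3.027
endloop
endfacet
facet normal 0.250 -0.965 0.077
outer loop
vertex 1.06 0.032 2.297
vertex 1.807 0.384 4.284
vertex 0.429 -0.073 3.027
endloop
endfacet
facet normal -0.650 -0.108 0.752
outer loop
vertex 0.429 -0.073 3.027
vertex 1.48 1.648 4.183
vertex 0.102 1.191 2.926
endloop
endfacet
facet normal -0.718 -0.238 -0.655
outer loop
vertex 0.102 1.191 2.926
vertex 1.06 0.032 2.297
vertex 0.429 -0.073 3.027
endloop
endfacet
facet normal 0.718 0.238 0.655
outer loop
vertex 1.807 0.384 4.284
vertex 2.111 1.753 3.453
vertex 1.48 1.648 4.183
endloop
endfacet
facet normal 0.250 -0.965 0.077
outer loop
vertex 2.438 0.489 3.554
vertex 1.807 0.384 4.284
vertex 1.06 0.032 2.297
endloop
endfacet
facet normal 0.718 0.238 0.655
outer loop
vertex 2.438 0.489 3.554
vertex 2.111 1.753 3.453
vertex 1.807 0.384 4.284
endloop
endfacet
facet normal -0.250 0.965 -0.077
outer loop
vertex 1.48 1.648 4.183
vertex 2.111 1.753 3.453
vertex 0.102 1.191 2.926
endloop
endfacet
facet normal -0.718 -0.238 -0.655
outer loop
vertex 0.733 1.296 2.196
vertex 1.06 0.032 2.297
vertex 0.102 1.191 2.926
endloop
endfacet
facet normal -0.250 0.965 -0.077
outer loop
vertex 0.102 1.191 2.926
vertex 2.111 1.753 3.453
vertex 0.733 1.296 2.196
endloop
endfacet
facet normal 0.650 0.108 -0.752
outer loop
vertex 0.733 1.296 2.196
vertex 2.438 0.489 3.554
vertex 1.06 0.032 2.297
endloop
endfacet
facet normal 0.650 0.108 -0.752
outer loop
vertex 2.111 1.753 3.453
vertex 2.438 0.489 3.554
vertex 0.733 1.296 2.196
endloop
endfacet

endsolid


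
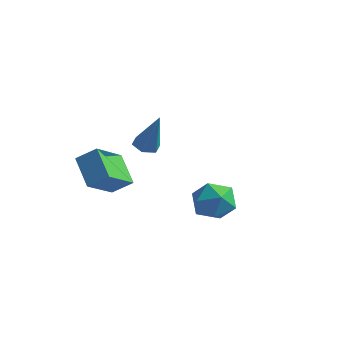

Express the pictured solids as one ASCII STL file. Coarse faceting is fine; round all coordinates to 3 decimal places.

solid 
facet normal -0.112 0.620 0.776
outer loop
vertex 2.863 0.285 -2.933
vertex 3.011 -0.551 -2.244
vertex 3.869 0.033 -2.587
endloop
endfacet
facet normal 0.167 0.962 0.216
outer loop
vertex 2.863 0.285 -2.933
vertex 3.869 0.033 -2.587
vertex 3.701 0.297 -3.635
endloop
endfacet
facet normal -0.289 0.899 -0.330
outer loop
vertex 2.863 0.285 -2.933
vertex 3.701 0.297 -3.635
vertex 2.739 -0.124 -3.94
endloop
endfacet
facet normal -0.849 0.517 -0.106
outer loop
vertex 2.863 0.285 -2.933
vertex 2.739 -0.124 -3.94
vertex 2.313 -0.648 -3.08
endloop
endfacet
facet normal -0.740 0.345 0.578
outer loop
vertex 2.863 0.285 -2.933
vertex 2.313 -0.648 -3.08
vertex 3.011 -0.551 -2.244
endloop
endfacet
facet normal 0.774 0.632 0.035
outer loop
vertex 3.701 0.297 -3.635
vertex 3.869 0.033 -2.587
vertex 4.367 -0.532 -3.38
endloop
endfacet
facet normal 0.323 0.079 0.943
outer loop
vertex 3.869 0.033 -2.587
vertex 3.011 -0.551 -2.244
vertex 3.941 -1.056 -2.52
endloop
endfacet
facet normal -0.693 -0.366 0.621
outer loop
vertex 3.011 -0.551 -2.244
vertex 2.313 -0.648 -3.08
vertex 2.979 -1.477 -2.825
endloop
endfacet
facet normal -0.870 -0.087 -0.484
outer loop
vertex 2.313 -0.648 -3.08
vertex 2.739 -0.124 -3.94
vertex 2.811 -1.213 -3.873
endloop
endfacet
facet normal 0.037 0.530 -0.847
outer loop
vertex 2.739 -0.124 -3.94
vertex 3.701 0.297 -3.635
vertex 3.669 -0.629 -4.216
endloop
endfacet
facet normal 0.849 -0.517 0.106
outer loop
vertex 3.817 -1.465 -3.527
vertex 4.367 -0.532 -3.38
vertex 3.941 -1.056 -2.52
endloop
endfacet
facet normal 0.289 -0.899 0.330
outer loop
vertex 3.817 -1.465 -3.527
vertex 3.941 -1.056 -2.52
vertex 2.979 -1.477 -2.825
endloop
endfacet
facet normal -0.167 -0.962 -0.216
outer loop
vertex 3.817 -1.465 -3.527
vertex 2.979 -1.477 -2.825
vertex 2.811 -1.213 -3.873
endloop
endfacet
facet normal 0.112 -0.620 -0.776
outer loop
vertex 3.817 -1.465 -3.527
vertex 2.811 -1.213 -3.873
vertex 3.669 -0.629 -4.216
endloop
endfacet
facet normal 0.740 -0.345 -0.578
outer loop
vertex 3.817 -1.465 -3.527
vertex 3.669 -0.629 -4.216
vertex 4.367 -0.532 -3.38
endloop
endfacet
facet normal 0.870 0.087 0.484
outer loop
vertex 3.941 -1.056 -2.52
vertex 4.367 -0.532 -3.38
vertex 3.869 0.033 -2.587
endloop
endfacet
facet normal -0.037 -0.530 0.847
outer loop
vertex 2.979 -1.477 -2.825
vertex 3.941 -1.056 -2.52
vertex 3.011 -0.551 -2.244
endloop
endfacet
facet normal -0.774 -0.632 -0.035
outer loop
vertex 2.811 -1.213 -3.873
vertex 2.979 -1.477 -2.825
vertex 2.313 -0.648 -3.08
endloop
endfacet
facet normal -0.323 -0.079 -0.943
outer loop
vertex 3.669 -0.629 -4.216
vertex 2.811 -1.213 -3.873
vertex 2.739 -0.124 -3.94
endloop
endfacet
facet normal 0.693 0.366 -0.621
outer loop
vertex 4.367 -0.532 -3.38
vertex 3.669 -0.629 -4.216
vertex 3.701 0.297 -3.635
endloop
endfacet
facet normal -0.327 -0.028 -0.945
outer loop
vertex -1.712 3.299 -4.063
vertex -2.343 3.48 -3.85
vertex -1.885 3.966 -4.023
endloop
endfacet
facet normal 0.965 0.254 -0.059
outer loop
vertex -1.712 3.299 -4.063
vertex -1.885 3.966 -4.023
vertex -1.637 3.54 -1.81
endloop
endfacet
facet normal -0.327 -0.028 -0.945
outer loop
vertex -1.885 3.966 -4.023
vertex -2.343 3.48 -3.85
vertex -2.516 4.147 -3.81
endloop
endfacet
facet normal 0.318 0.937 0.145
outer loop
vertex -1.885 3.966 -4.023
vertex -2.516 4.147 -3.81
vertex -1.637 3.54 -1.81
endloop
endfacet
facet normal -0.327 -0.028 -0.945
outer loop
vertex -2.516 4.147 -3.81
vertex -2.343 3.48 -3.85
vertex -2.974 3.661 -3.637
endloop
endfacet
facet normal -0.561 0.691 0.456
outer loop
vertex -2.516 4.147 -3.81
vertex -2.974 3.661 -3.637
vertex -1.637 3.54 -1.81
endloop
endfacet
facet normal -0.327 -0.028 -0.945
outer loop
vertex -2.974 3.661 -3.637
vertex -2.343 3.48 -3.85
vertex -2.801 2.994 -3.677
endloop
endfacet
facet normal -0.791 -0.239 0.563
outer loop
vertex -2.974 3.661 -3.637
vertex -2.801 2.994 -3.677
vertex -1.637 3.54 -1.81
endloop
endfacet
facet normal -0.327 -0.028 -0.945
outer loop
vertex -2.801 2.994 -3.677
vertex -2.343 3.48 -3.85
vertex -2.17 2.813 -3.89
endloop
endfacet
facet normal -0.143 -0.922 0.359
outer loop
vertex -2.801 2.994 -3.677
vertex -2.17 2.813 -3.89
vertex -1.637 3.54 -1.81
endloop
endfacet
facet normal -0.327 -0.028 -0.945
outer loop
vertex -2.17 2.813 -3.89
vertex -2.343 3.48 -3.85
vertex -1.712 3.299 -4.063
endloop
endfacet
facet normal 0.735 -0.676 0.048
outer loop
vertex -2.17 2.813 -3.89
vertex -1.712 3.299 -4.063
vertex -1.637 3.54 -1.81
endloop
endfacet
facet normal -0.735 -0.353 -0.578
outer loop
vertex -2.976 -1.548 -2.03
vertex -2.732 0.088 -3.34
vertex -1.841 -2.438 -2.93
endloop
endfacet
facet normal -0.115 -0.775 0.621
outer loop
vertex -0.988 -2.028 -2.26
vertex -2.976 -1.548 -2.03
vertex -1.841 -2.438 -2.93
endloop
endfacet
facet normal -0.736 -0.353 -0.578
outer loop
vertex -1.841 -2.438 -2.93
vertex -2.732 0.088 -3.34
vertex -1.598 -0.802 -4.24
endloop
endfacet
facet normal 0.668 -0.523 -0.530
outer loop
vertex -1.598 -0.802 -4.24
vertex -0.988 -2.028 -2.26
vertex -1.841 -2.438 -2.93
endloop
endfacet
facet normal -0.668 0.524 0.529
outer loop
vertex -2.976 -1.548 -2.03
vertex -1.879 0.498 -2.67
vertex -2.732 0.088 -3.34
endloop
endfacet
facet normal -0.115 -0.775 0.621
outer loop
vertex -2.122 -1.138 -1.36
vertex -2.976 -1.548 -2.03
vertex -0.988 -2.028 -2.26
endloop
endfacet
facet normal -0.667 0.523 0.530
outer loop
vertex -2.122 -1.138 -1.36
vertex -1.879 0.498 -2.67
vertex -2.976 -1.548 -2.03
endloop
endfacet
facet normal 0.115 0.775 -0.621
outer loop
vertex -2.732 0.088 -3.34
vertex -1.879 0.498 -2.67
vertex -1.598 -0.802 -4.24
endloop
endfacet
facet normal 0.667 -0.524 -0.530
outer loop
vertex -0.744 -0.392 -3.57
vertex -0.988 -2.028 -2.26
vertex -1.598 -0.802 -4.24
endloop
endfacet
facet normal 0.115 0.775 -0.621
outer loop
vertex -1.598 -0.802 -4.24
vertex -1.879 0.498 -2.67
vertex -0.744 -0.392 -3.57
endloop
endfacet
facet normal 0.736 0.353 0.578
outer loop
vertex -0.744 -0.392 -3.57
vertex -2.122 -1.138 -1.36
vertex -0.988 -2.028 -2.26
endloop
endfacet
facet normal 0.736 0.354 0.578
outer loop
vertex -1.879 0.498 -2.67
vertex -2.122 -1.138 -1.36
vertex -0.744 -0.392 -3.57
endloop
endfacet

endsolid


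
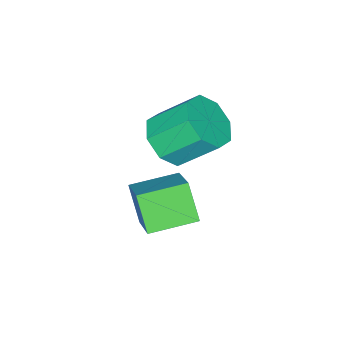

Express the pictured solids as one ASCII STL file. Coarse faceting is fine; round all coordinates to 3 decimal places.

solid 
facet normal -0.798 0.593 0.113
outer loop
vertex -2.489 0.389 0.883
vertex -1.455 1.566 2.009
vertex -2.076 1.173 -0.315
endloop
endfacet
facet normal -0.536 -0.610 -0.584
outer loop
vertex -0.705 0.154 -0.509
vertex -2.489 0.389 0.883
vertex -2.076 1.173 -0.315
endloop
endfacet
facet normal -0.798 0.593 0.113
outer loop
vertex -2.076 1.173 -0.315
vertex -1.455 1.566 2.009
vertex -1.042 2.35 0.811
endloop
endfacet
facet normal 0.277 0.526 -0.804
outer loop
vertex -1.042 2.35 0.811
vertex -0.705 0.154 -0.509
vertex -2.076 1.173 -0.315
endloop
endfacet
facet normal -0.277 -0.526 0.804
outer loop
vertex -2.489 0.389 0.883
vertex -0.084 0.547 1.815
vertex -1.455 1.566 2.009
endloop
endfacet
facet normal -0.536 -0.610 -0.584
outer loop
vertex -1.118 -0.63 0.689
vertex -2.489 0.389 0.883
vertex -0.705 0.154 -0.509
endloop
endfacet
facet normal -0.277 -0.526 0.804
outer loop
vertex -1.118 -0.63 0.689
vertex -0.084 0.547 1.815
vertex -2.489 0.389 0.883
endloop
endfacet
facet normal 0.536 0.610 0.584
outer loop
vertex -1.455 1.566 2.009
vertex -0.084 0.547 1.815
vertex -1.042 2.35 0.811
endloop
endfacet
facet normal 0.277 0.526 -0.804
outer loop
vertex 0.329 1.331 0.617
vertex -0.705 0.154 -0.509
vertex -1.042 2.35 0.811
endloop
endfacet
facet normal 0.536 0.610 0.584
outer loop
vertex -1.042 2.35 0.811
vertex -0.084 0.547 1.815
vertex 0.329 1.331 0.617
endloop
endfacet
facet normal 0.798 -0.593 -0.113
outer loop
vertex 0.329 1.331 0.617
vertex -1.118 -0.63 0.689
vertex -0.705 0.154 -0.509
endloop
endfacet
facet normal 0.798 -0.593 -0.113
outer loop
vertex -0.084 0.547 1.815
vertex -1.118 -0.63 0.689
vertex 0.329 1.331 0.617
endloop
endfacet
facet normal 0.343 -0.649 -0.680
outer loop
vertex -1.662 0.974 2.356
vertex -2.19 0.183 2.845
vertex -2.421 0.878 2.065
endloop
endfacet
facet normal 0.151 0.752 -0.642
outer loop
vertex -1.662 0.974 2.356
vertex -2.421 0.878 2.065
vertex -2.281 2.149 3.586
endloop
endfacet
facet normal 0.150 0.752 -0.642
outer loop
vertex -2.281 2.149 3.586
vertex -2.421 0.878 2.065
vertex -3.041 2.052 3.295
endloop
endfacet
facet normal -0.343 0.649 0.679
outer loop
vertex -2.281 2.149 3.586
vertex -3.041 2.052 3.295
vertex -2.81 1.357 4.075
endloop
endfacet
facet normal 0.343 -0.649 -0.680
outer loop
vertex -2.421 0.878 2.065
vertex -2.19 0.183 2.845
vertex -3.046 0.374 2.231
endloop
endfacet
facet normal -0.549 0.449 -0.705
outer loop
vertex -2.421 0.878 2.065
vertex -3.046 0.374 2.231
vertex -3.041 2.052 3.295
endloop
endfacet
facet normal -0.549 0.449 -0.705
outer loop
vertex -3.041 2.052 3.295
vertex -3.046 0.374 2.231
vertex -3.665 1.549 3.461
endloop
endfacet
facet normal -0.342 0.649 0.680
outer loop
vertex -3.041 2.052 3.295
vertex -3.665 1.549 3.461
vertex -2.81 1.357 4.075
endloop
endfacet
facet normal 0.342 -0.649 -0.679
outer loop
vertex -3.046 0.374 2.231
vertex -2.19 0.183 2.845
vertex -3.169 -0.241 2.757
endloop
endfacet
facet normal -0.928 -0.118 -0.354
outer loop
vertex -3.046 0.374 2.231
vertex -3.169 -0.241 2.757
vertex -3.665 1.549 3.461
endloop
endfacet
facet normal -0.928 -0.118 -0.355
outer loop
vertex -3.665 1.549 3.461
vertex -3.169 -0.241 2.757
vertex -3.788 0.933 3.987
endloop
endfacet
facet normal -0.342 0.649 0.680
outer loop
vertex -3.665 1.549 3.461
vertex -3.788 0.933 3.987
vertex -2.81 1.357 4.075
endloop
endfacet
facet normal 0.342 -0.648 -0.680
outer loop
vertex -3.169 -0.241 2.757
vertex -2.19 0.183 2.845
vertex -2.719 -0.609 3.334
endloop
endfacet
facet normal -0.762 -0.614 0.203
outer loop
vertex -3.169 -0.241 2.757
vertex -2.719 -0.609 3.334
vertex -3.788 0.933 3.987
endloop
endfacet
facet normal -0.762 -0.615 0.204
outer loop
vertex -3.788 0.933 3.987
vertex -2.719 -0.609 3.334
vertex -3.338 0.566 4.564
endloop
endfacet
facet normal -0.342 0.649 0.680
outer loop
vertex -3.788 0.933 3.987
vertex -3.338 0.566 4.564
vertex -2.81 1.357 4.075
endloop
endfacet
facet normal 0.343 -0.649 -0.679
outer loop
vertex -2.719 -0.609 3.334
vertex -2.19 0.183 2.845
vertex -1.959 -0.512 3.625
endloop
endfacet
facet normal -0.150 -0.752 0.642
outer loop
vertex -2.719 -0.609 3.334
vertex -1.959 -0.512 3.625
vertex -3.338 0.566 4.564
endloop
endfacet
facet normal -0.151 -0.752 0.642
outer loop
vertex -3.338 0.566 4.564
vertex -1.959 -0.512 3.625
vertex -2.579 0.662 4.855
endloop
endfacet
facet normal -0.343 0.649 0.680
outer loop
vertex -3.338 0.566 4.564
vertex -2.579 0.662 4.855
vertex -2.81 1.357 4.075
endloop
endfacet
facet normal 0.342 -0.649 -0.680
outer loop
vertex -1.959 -0.512 3.625
vertex -2.19 0.183 2.845
vertex -1.335 -0.009 3.459
endloop
endfacet
facet normal 0.549 -0.449 0.705
outer loop
vertex -1.959 -0.512 3.625
vertex -1.335 -0.009 3.459
vertex -2.579 0.662 4.855
endloop
endfacet
facet normal 0.549 -0.449 0.705
outer loop
vertex -2.579 0.662 4.855
vertex -1.335 -0.009 3.459
vertex -1.954 1.166 4.689
endloop
endfacet
facet normal -0.343 0.649 0.680
outer loop
vertex -2.579 0.662 4.855
vertex -1.954 1.166 4.689
vertex -2.81 1.357 4.075
endloop
endfacet
facet normal 0.342 -0.649 -0.680
outer loop
vertex -1.335 -0.009 3.459
vertex -2.19 0.183 2.845
vertex -1.212 0.607 2.933
endloop
endfacet
facet normal 0.928 0.118 0.355
outer loop
vertex -1.335 -0.009 3.459
vertex -1.212 0.607 2.933
vertex -1.954 1.166 4.689
endloop
endfacet
facet normal 0.928 0.118 0.355
outer loop
vertex -1.954 1.166 4.689
vertex -1.212 0.607 2.933
vertex -1.831 1.781 4.163
endloop
endfacet
facet normal -0.342 0.649 0.679
outer loop
vertex -1.954 1.166 4.689
vertex -1.831 1.781 4.163
vertex -2.81 1.357 4.075
endloop
endfacet
facet normal 0.342 -0.649 -0.680
outer loop
vertex -1.212 0.607 2.933
vertex -2.19 0.183 2.845
vertex -1.662 0.974 2.356
endloop
endfacet
facet normal 0.762 0.615 -0.203
outer loop
vertex -1.212 0.607 2.933
vertex -1.662 0.974 2.356
vertex -1.831 1.781 4.163
endloop
endfacet
facet normal 0.763 0.614 -0.203
outer loop
vertex -1.831 1.781 4.163
vertex -1.662 0.974 2.356
vertex -2.281 2.149 3.586
endloop
endfacet
facet normal -0.342 0.648 0.680
outer loop
vertex -1.831 1.781 4.163
vertex -2.281 2.149 3.586
vertex -2.81 1.357 4.075
endloop
endfacet

endsolid


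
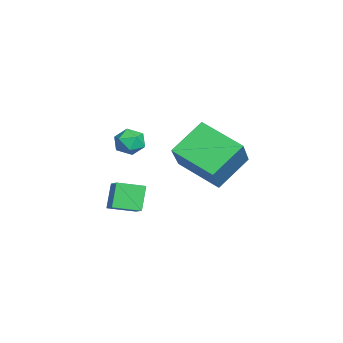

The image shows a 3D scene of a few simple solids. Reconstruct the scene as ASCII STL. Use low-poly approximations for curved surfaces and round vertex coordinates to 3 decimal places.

solid 
facet normal -0.698 0.120 -0.706
outer loop
vertex 2.948 -1.132 0.333
vertex 1.97 0.093 1.51
vertex 4.067 0.55 -0.488
endloop
endfacet
facet normal 0.499 -0.625 -0.601
outer loop
vertex 5.59 0.287 1.05
vertex 2.948 -1.132 0.333
vertex 4.067 0.55 -0.488
endloop
endfacet
facet normal -0.698 0.121 -0.705
outer loop
vertex 4.067 0.55 -0.488
vertex 1.97 0.093 1.51
vertex 3.09 1.775 0.689
endloop
endfacet
facet normal 0.513 0.771 -0.376
outer loop
vertex 3.09 1.775 0.689
vertex 5.59 0.287 1.05
vertex 4.067 0.55 -0.488
endloop
endfacet
facet normal -0.513 -0.771 0.376
outer loop
vertex 2.948 -1.132 0.333
vertex 3.493 -0.17 3.048
vertex 1.97 0.093 1.51
endloop
endfacet
facet normal 0.499 -0.625 -0.600
outer loop
vertex 4.47 -1.395 1.871
vertex 2.948 -1.132 0.333
vertex 5.59 0.287 1.05
endloop
endfacet
facet normal -0.514 -0.771 0.376
outer loop
vertex 4.47 -1.395 1.871
vertex 3.493 -0.17 3.048
vertex 2.948 -1.132 0.333
endloop
endfacet
facet normal -0.499 0.625 0.601
outer loop
vertex 1.97 0.093 1.51
vertex 3.493 -0.17 3.048
vertex 3.09 1.775 0.689
endloop
endfacet
facet normal 0.513 0.771 -0.376
outer loop
vertex 4.612 1.512 2.227
vertex 5.59 0.287 1.05
vertex 3.09 1.775 0.689
endloop
endfacet
facet normal -0.499 0.625 0.600
outer loop
vertex 3.09 1.775 0.689
vertex 3.493 -0.17 3.048
vertex 4.612 1.512 2.227
endloop
endfacet
facet normal 0.698 -0.121 0.706
outer loop
vertex 4.612 1.512 2.227
vertex 4.47 -1.395 1.871
vertex 5.59 0.287 1.05
endloop
endfacet
facet normal 0.699 -0.120 0.705
outer loop
vertex 3.493 -0.17 3.048
vertex 4.47 -1.395 1.871
vertex 4.612 1.512 2.227
endloop
endfacet
facet normal 0.399 -0.132 0.907
outer loop
vertex -0.314 -2.991 0.313
vertex -0.93 -3.438 0.519
vertex -0.294 -3.769 0.191
endloop
endfacet
facet normal 0.908 -0.042 0.416
outer loop
vertex -0.314 -2.991 0.313
vertex -0.294 -3.769 0.191
vertex -0.019 -3.276 -0.36
endloop
endfacet
facet normal 0.802 0.588 0.102
outer loop
vertex -0.314 -2.991 0.313
vertex -0.019 -3.276 -0.36
vertex -0.484 -2.64 -0.372
endloop
endfacet
facet normal 0.227 0.888 0.399
outer loop
vertex -0.314 -2.991 0.313
vertex -0.484 -2.64 -0.372
vertex -1.048 -2.74 0.171
endloop
endfacet
facet normal -0.022 0.443 0.896
outer loop
vertex -0.314 -2.991 0.313
vertex -1.048 -2.74 0.171
vertex -0.93 -3.438 0.519
endloop
endfacet
facet normal 0.831 -0.551 -0.078
outer loop
vertex -0.019 -3.276 -0.36
vertex -0.294 -3.769 0.191
vertex -0.452 -3.9 -0.571
endloop
endfacet
facet normal 0.006 -0.698 0.716
outer loop
vertex -0.294 -3.769 0.191
vertex -0.93 -3.438 0.519
vertex -1.016 -4.0 -0.028
endloop
endfacet
facet normal -0.677 0.234 0.698
outer loop
vertex -0.93 -3.438 0.519
vertex -1.048 -2.74 0.171
vertex -1.481 -3.364 -0.04
endloop
endfacet
facet normal -0.273 0.956 -0.108
outer loop
vertex -1.048 -2.74 0.171
vertex -0.484 -2.64 -0.372
vertex -1.206 -2.871 -0.591
endloop
endfacet
facet normal 0.659 0.471 -0.587
outer loop
vertex -0.484 -2.64 -0.372
vertex -0.019 -3.276 -0.36
vertex -0.57 -3.202 -0.919
endloop
endfacet
facet normal -0.227 -0.888 -0.399
outer loop
vertex -1.186 -3.649 -0.713
vertex -0.452 -3.9 -0.571
vertex -1.016 -4.0 -0.028
endloop
endfacet
facet normal -0.802 -0.588 -0.102
outer loop
vertex -1.186 -3.649 -0.713
vertex -1.016 -4.0 -0.028
vertex -1.481 -3.364 -0.04
endloop
endfacet
facet normal -0.908 0.042 -0.416
outer loop
vertex -1.186 -3.649 -0.713
vertex -1.481 -3.364 -0.04
vertex -1.206 -2.871 -0.591
endloop
endfacet
facet normal -0.399 0.132 -0.907
outer loop
vertex -1.186 -3.649 -0.713
vertex -1.206 -2.871 -0.591
vertex -0.57 -3.202 -0.919
endloop
endfacet
facet normal 0.022 -0.443 -0.896
outer loop
vertex -1.186 -3.649 -0.713
vertex -0.57 -3.202 -0.919
vertex -0.452 -3.9 -0.571
endloop
endfacet
facet normal 0.273 -0.956 0.108
outer loop
vertex -1.016 -4.0 -0.028
vertex -0.452 -3.9 -0.571
vertex -0.294 -3.769 0.191
endloop
endfacet
facet normal -0.659 -0.471 0.587
outer loop
vertex -1.481 -3.364 -0.04
vertex -1.016 -4.0 -0.028
vertex -0.93 -3.438 0.519
endloop
endfacet
facet normal -0.831 0.551 0.078
outer loop
vertex -1.206 -2.871 -0.591
vertex -1.481 -3.364 -0.04
vertex -1.048 -2.74 0.171
endloop
endfacet
facet normal -0.006 0.698 -0.716
outer loop
vertex -0.57 -3.202 -0.919
vertex -1.206 -2.871 -0.591
vertex -0.484 -2.64 -0.372
endloop
endfacet
facet normal 0.677 -0.234 -0.698
outer loop
vertex -0.452 -3.9 -0.571
vertex -0.57 -3.202 -0.919
vertex -0.019 -3.276 -0.36
endloop
endfacet
facet normal -0.527 0.124 0.841
outer loop
vertex 1.522 -3.794 -1.564
vertex 1.365 -2.535 -1.848
vertex 0.344 -4.097 -2.257
endloop
endfacet
facet normal 0.120 -0.968 0.219
outer loop
vertex 1.055 -4.265 -3.392
vertex 1.522 -3.794 -1.564
vertex 0.344 -4.097 -2.257
endloop
endfacet
facet normal -0.527 0.124 0.841
outer loop
vertex 0.344 -4.097 -2.257
vertex 1.365 -2.535 -1.848
vertex 0.187 -2.838 -2.541
endloop
endfacet
facet normal -0.841 -0.217 -0.495
outer loop
vertex 0.187 -2.838 -2.541
vertex 1.055 -4.265 -3.392
vertex 0.344 -4.097 -2.257
endloop
endfacet
facet normal 0.841 0.217 0.495
outer loop
vertex 1.522 -3.794 -1.564
vertex 2.076 -2.703 -2.983
vertex 1.365 -2.535 -1.848
endloop
endfacet
facet normal 0.120 -0.968 0.219
outer loop
vertex 2.233 -3.962 -2.699
vertex 1.522 -3.794 -1.564
vertex 1.055 -4.265 -3.392
endloop
endfacet
facet normal 0.841 0.217 0.495
outer loop
vertex 2.233 -3.962 -2.699
vertex 2.076 -2.703 -2.983
vertex 1.522 -3.794 -1.564
endloop
endfacet
facet normal -0.120 0.968 -0.219
outer loop
vertex 1.365 -2.535 -1.848
vertex 2.076 -2.703 -2.983
vertex 0.187 -2.838 -2.541
endloop
endfacet
facet normal -0.841 -0.217 -0.495
outer loop
vertex 0.898 -3.006 -3.676
vertex 1.055 -4.265 -3.392
vertex 0.187 -2.838 -2.541
endloop
endfacet
facet normal -0.120 0.968 -0.219
outer loop
vertex 0.187 -2.838 -2.541
vertex 2.076 -2.703 -2.983
vertex 0.898 -3.006 -3.676
endloop
endfacet
facet normal 0.527 -0.124 -0.841
outer loop
vertex 0.898 -3.006 -3.676
vertex 2.233 -3.962 -2.699
vertex 1.055 -4.265 -3.392
endloop
endfacet
facet normal 0.527 -0.124 -0.841
outer loop
vertex 2.076 -2.703 -2.983
vertex 2.233 -3.962 -2.699
vertex 0.898 -3.006 -3.676
endloop
endfacet

endsolid


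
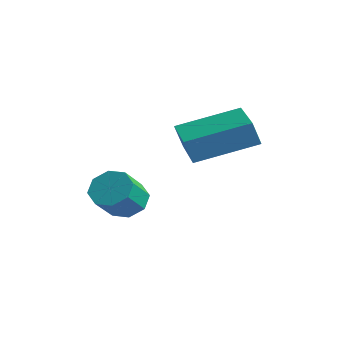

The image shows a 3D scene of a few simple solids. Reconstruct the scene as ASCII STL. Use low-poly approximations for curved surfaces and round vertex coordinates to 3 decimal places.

solid 
facet normal -0.895 0.442 0.063
outer loop
vertex -1.031 1.012 -1.052
vertex -0.18 2.647 -0.447
vertex -0.96 1.267 -1.839
endloop
endfacet
facet normal -0.439 -0.842 -0.313
outer loop
vertex 0.4 0.593 -1.933
vertex -1.031 1.012 -1.052
vertex -0.96 1.267 -1.839
endloop
endfacet
facet normal -0.894 0.444 0.061
outer loop
vertex -0.96 1.267 -1.839
vertex -0.18 2.647 -0.447
vertex -0.108 2.901 -1.234
endloop
endfacet
facet normal 0.086 0.306 -0.948
outer loop
vertex -0.108 2.901 -1.234
vertex 0.4 0.593 -1.933
vertex -0.96 1.267 -1.839
endloop
endfacet
facet normal -0.086 -0.306 0.948
outer loop
vertex -1.031 1.012 -1.052
vertex 1.18 1.973 -0.541
vertex -0.18 2.647 -0.447
endloop
endfacet
facet normal -0.439 -0.843 -0.312
outer loop
vertex 0.328 0.339 -1.146
vertex -1.031 1.012 -1.052
vertex 0.4 0.593 -1.933
endloop
endfacet
facet normal -0.086 -0.306 0.948
outer loop
vertex 0.328 0.339 -1.146
vertex 1.18 1.973 -0.541
vertex -1.031 1.012 -1.052
endloop
endfacet
facet normal 0.439 0.842 0.312
outer loop
vertex -0.18 2.647 -0.447
vertex 1.18 1.973 -0.541
vertex -0.108 2.901 -1.234
endloop
endfacet
facet normal 0.086 0.306 -0.948
outer loop
vertex 1.251 2.228 -1.328
vertex 0.4 0.593 -1.933
vertex -0.108 2.901 -1.234
endloop
endfacet
facet normal 0.439 0.842 0.313
outer loop
vertex -0.108 2.901 -1.234
vertex 1.18 1.973 -0.541
vertex 1.251 2.228 -1.328
endloop
endfacet
facet normal 0.894 -0.443 -0.061
outer loop
vertex 1.251 2.228 -1.328
vertex 0.328 0.339 -1.146
vertex 0.4 0.593 -1.933
endloop
endfacet
facet normal 0.894 -0.443 -0.063
outer loop
vertex 1.18 1.973 -0.541
vertex 0.328 0.339 -1.146
vertex 1.251 2.228 -1.328
endloop
endfacet
facet normal -0.310 0.697 -0.647
outer loop
vertex -2.025 0.71 -4.427
vertex -2.69 0.574 -4.255
vertex -2.197 1.012 -4.019
endloop
endfacet
facet normal 0.895 0.444 0.049
outer loop
vertex -2.025 0.71 -4.427
vertex -2.197 1.012 -4.019
vertex -1.665 -0.098 -3.678
endloop
endfacet
facet normal 0.895 0.444 0.050
outer loop
vertex -1.665 -0.098 -3.678
vertex -2.197 1.012 -4.019
vertex -1.837 0.203 -3.27
endloop
endfacet
facet normal 0.311 -0.698 0.646
outer loop
vertex -1.665 -0.098 -3.678
vertex -1.837 0.203 -3.27
vertex -2.33 -0.234 -3.505
endloop
endfacet
facet normal -0.310 0.697 -0.646
outer loop
vertex -2.197 1.012 -4.019
vertex -2.69 0.574 -4.255
vertex -2.658 1.057 -3.749
endloop
endfacet
facet normal 0.405 0.712 0.574
outer loop
vertex -2.197 1.012 -4.019
vertex -2.658 1.057 -3.749
vertex -1.837 0.203 -3.27
endloop
endfacet
facet normal 0.406 0.712 0.573
outer loop
vertex -1.837 0.203 -3.27
vertex -2.658 1.057 -3.749
vertex -2.298 0.249 -3.0
endloop
endfacet
facet normal 0.309 -0.697 0.647
outer loop
vertex -1.837 0.203 -3.27
vertex -2.298 0.249 -3.0
vertex -2.33 -0.234 -3.505
endloop
endfacet
facet normal -0.310 0.697 -0.646
outer loop
vertex -2.658 1.057 -3.749
vertex -2.69 0.574 -4.255
vertex -3.137 0.82 -3.775
endloop
endfacet
facet normal -0.320 0.563 0.762
outer loop
vertex -2.658 1.057 -3.749
vertex -3.137 0.82 -3.775
vertex -2.298 0.249 -3.0
endloop
endfacet
facet normal -0.321 0.563 0.762
outer loop
vertex -2.298 0.249 -3.0
vertex -3.137 0.82 -3.775
vertex -2.777 0.011 -3.026
endloop
endfacet
facet normal 0.311 -0.697 0.647
outer loop
vertex -2.298 0.249 -3.0
vertex -2.777 0.011 -3.026
vertex -2.33 -0.234 -3.505
endloop
endfacet
facet normal -0.311 0.697 -0.646
outer loop
vertex -3.137 0.82 -3.775
vertex -2.69 0.574 -4.255
vertex -3.355 0.438 -4.082
endloop
endfacet
facet normal -0.859 0.085 0.505
outer loop
vertex -3.137 0.82 -3.775
vertex -3.355 0.438 -4.082
vertex -2.777 0.011 -3.026
endloop
endfacet
facet normal -0.859 0.085 0.505
outer loop
vertex -2.777 0.011 -3.026
vertex -3.355 0.438 -4.082
vertex -2.995 -0.37 -3.333
endloop
endfacet
facet normal 0.310 -0.698 0.646
outer loop
vertex -2.777 0.011 -3.026
vertex -2.995 -0.37 -3.333
vertex -2.33 -0.234 -3.505
endloop
endfacet
facet normal -0.311 0.698 -0.646
outer loop
vertex -3.355 0.438 -4.082
vertex -2.69 0.574 -4.255
vertex -3.183 0.137 -4.49
endloop
endfacet
facet normal -0.895 -0.444 -0.049
outer loop
vertex -3.355 0.438 -4.082
vertex -3.183 0.137 -4.49
vertex -2.995 -0.37 -3.333
endloop
endfacet
facet normal -0.895 -0.444 -0.049
outer loop
vertex -2.995 -0.37 -3.333
vertex -3.183 0.137 -4.49
vertex -2.823 -0.672 -3.741
endloop
endfacet
facet normal 0.310 -0.697 0.647
outer loop
vertex -2.995 -0.37 -3.333
vertex -2.823 -0.672 -3.741
vertex -2.33 -0.234 -3.505
endloop
endfacet
facet normal -0.309 0.697 -0.647
outer loop
vertex -3.183 0.137 -4.49
vertex -2.69 0.574 -4.255
vertex -2.722 0.091 -4.76
endloop
endfacet
facet normal -0.407 -0.712 -0.573
outer loop
vertex -3.183 0.137 -4.49
vertex -2.722 0.091 -4.76
vertex -2.823 -0.672 -3.741
endloop
endfacet
facet normal -0.405 -0.712 -0.573
outer loop
vertex -2.823 -0.672 -3.741
vertex -2.722 0.091 -4.76
vertex -2.362 -0.717 -4.011
endloop
endfacet
facet normal 0.310 -0.697 0.646
outer loop
vertex -2.823 -0.672 -3.741
vertex -2.362 -0.717 -4.011
vertex -2.33 -0.234 -3.505
endloop
endfacet
facet normal -0.311 0.697 -0.647
outer loop
vertex -2.722 0.091 -4.76
vertex -2.69 0.574 -4.255
vertex -2.243 0.329 -4.734
endloop
endfacet
facet normal 0.321 -0.563 -0.762
outer loop
vertex -2.722 0.091 -4.76
vertex -2.243 0.329 -4.734
vertex -2.362 -0.717 -4.011
endloop
endfacet
facet normal 0.320 -0.563 -0.762
outer loop
vertex -2.362 -0.717 -4.011
vertex -2.243 0.329 -4.734
vertex -1.883 -0.48 -3.985
endloop
endfacet
facet normal 0.310 -0.697 0.646
outer loop
vertex -2.362 -0.717 -4.011
vertex -1.883 -0.48 -3.985
vertex -2.33 -0.234 -3.505
endloop
endfacet
facet normal -0.310 0.698 -0.646
outer loop
vertex -2.243 0.329 -4.734
vertex -2.69 0.574 -4.255
vertex -2.025 0.71 -4.427
endloop
endfacet
facet normal 0.859 -0.085 -0.505
outer loop
vertex -2.243 0.329 -4.734
vertex -2.025 0.71 -4.427
vertex -1.883 -0.48 -3.985
endloop
endfacet
facet normal 0.859 -0.085 -0.505
outer loop
vertex -1.883 -0.48 -3.985
vertex -2.025 0.71 -4.427
vertex -1.665 -0.098 -3.678
endloop
endfacet
facet normal 0.311 -0.697 0.646
outer loop
vertex -1.883 -0.48 -3.985
vertex -1.665 -0.098 -3.678
vertex -2.33 -0.234 -3.505
endloop
endfacet

endsolid


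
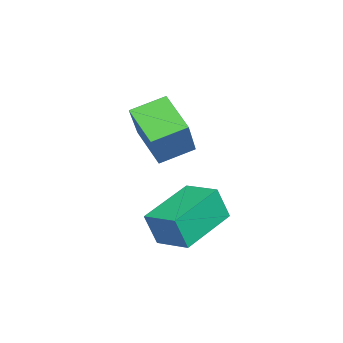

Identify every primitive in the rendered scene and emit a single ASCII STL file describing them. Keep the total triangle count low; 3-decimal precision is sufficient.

solid 
facet normal -0.906 0.352 0.236
outer loop
vertex 2.485 3.153 -0.419
vertex 3.007 4.312 -0.144
vertex 2.313 3.513 -1.614
endloop
endfacet
facet normal -0.401 -0.891 -0.211
outer loop
vertex 4.233 2.768 -2.116
vertex 2.485 3.153 -0.419
vertex 2.313 3.513 -1.614
endloop
endfacet
facet normal -0.906 0.351 0.237
outer loop
vertex 2.313 3.513 -1.614
vertex 3.007 4.312 -0.144
vertex 2.834 4.672 -1.339
endloop
endfacet
facet normal -0.137 0.286 -0.948
outer loop
vertex 2.834 4.672 -1.339
vertex 4.233 2.768 -2.116
vertex 2.313 3.513 -1.614
endloop
endfacet
facet normal 0.137 -0.287 0.948
outer loop
vertex 2.485 3.153 -0.419
vertex 4.927 3.567 -0.646
vertex 3.007 4.312 -0.144
endloop
endfacet
facet normal -0.401 -0.892 -0.211
outer loop
vertex 4.406 2.408 -0.921
vertex 2.485 3.153 -0.419
vertex 4.233 2.768 -2.116
endloop
endfacet
facet normal 0.137 -0.286 0.948
outer loop
vertex 4.406 2.408 -0.921
vertex 4.927 3.567 -0.646
vertex 2.485 3.153 -0.419
endloop
endfacet
facet normal 0.401 0.892 0.211
outer loop
vertex 3.007 4.312 -0.144
vertex 4.927 3.567 -0.646
vertex 2.834 4.672 -1.339
endloop
endfacet
facet normal -0.137 0.287 -0.948
outer loop
vertex 4.755 3.927 -1.841
vertex 4.233 2.768 -2.116
vertex 2.834 4.672 -1.339
endloop
endfacet
facet normal 0.401 0.892 0.211
outer loop
vertex 2.834 4.672 -1.339
vertex 4.927 3.567 -0.646
vertex 4.755 3.927 -1.841
endloop
endfacet
facet normal 0.906 -0.352 -0.237
outer loop
vertex 4.755 3.927 -1.841
vertex 4.406 2.408 -0.921
vertex 4.233 2.768 -2.116
endloop
endfacet
facet normal 0.906 -0.351 -0.236
outer loop
vertex 4.927 3.567 -0.646
vertex 4.406 2.408 -0.921
vertex 4.755 3.927 -1.841
endloop
endfacet
facet normal -0.561 -0.643 0.522
outer loop
vertex 2.487 1.273 2.623
vertex 1.782 2.263 3.084
vertex 1.211 1.102 1.04
endloop
endfacet
facet normal 0.542 -0.762 -0.355
outer loop
vertex 2.098 2.117 0.216
vertex 2.487 1.273 2.623
vertex 1.211 1.102 1.04
endloop
endfacet
facet normal -0.561 -0.643 0.522
outer loop
vertex 1.211 1.102 1.04
vertex 1.782 2.263 3.084
vertex 0.506 2.092 1.502
endloop
endfacet
facet normal -0.625 -0.083 -0.776
outer loop
vertex 0.506 2.092 1.502
vertex 2.098 2.117 0.216
vertex 1.211 1.102 1.04
endloop
endfacet
facet normal 0.625 0.084 0.776
outer loop
vertex 2.487 1.273 2.623
vertex 2.669 3.278 2.26
vertex 1.782 2.263 3.084
endloop
endfacet
facet normal 0.542 -0.762 -0.355
outer loop
vertex 3.374 2.288 1.798
vertex 2.487 1.273 2.623
vertex 2.098 2.117 0.216
endloop
endfacet
facet normal 0.626 0.084 0.776
outer loop
vertex 3.374 2.288 1.798
vertex 2.669 3.278 2.26
vertex 2.487 1.273 2.623
endloop
endfacet
facet normal -0.542 0.762 0.355
outer loop
vertex 1.782 2.263 3.084
vertex 2.669 3.278 2.26
vertex 0.506 2.092 1.502
endloop
endfacet
facet normal -0.625 -0.084 -0.776
outer loop
vertex 1.393 3.107 0.677
vertex 2.098 2.117 0.216
vertex 0.506 2.092 1.502
endloop
endfacet
facet normal -0.542 0.762 0.355
outer loop
vertex 0.506 2.092 1.502
vertex 2.669 3.278 2.26
vertex 1.393 3.107 0.677
endloop
endfacet
facet normal 0.561 0.643 -0.522
outer loop
vertex 1.393 3.107 0.677
vertex 3.374 2.288 1.798
vertex 2.098 2.117 0.216
endloop
endfacet
facet normal 0.561 0.643 -0.522
outer loop
vertex 2.669 3.278 2.26
vertex 3.374 2.288 1.798
vertex 1.393 3.107 0.677
endloop
endfacet

endsolid


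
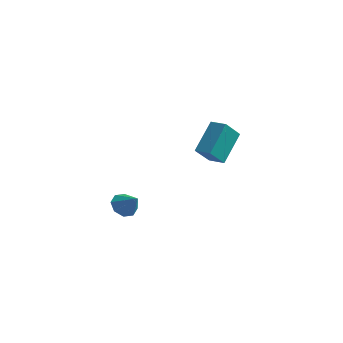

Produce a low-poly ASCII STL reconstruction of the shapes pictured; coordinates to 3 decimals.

solid 
facet normal -0.998 -0.052 -0.032
outer loop
vertex 1.942 3.725 0.131
vertex 1.913 4.91 -0.899
vertex 2.069 2.299 -1.513
endloop
endfacet
facet normal 0.018 -0.755 0.656
outer loop
vertex 3.047 2.35 -1.481
vertex 1.942 3.725 0.131
vertex 2.069 2.299 -1.513
endloop
endfacet
facet normal -0.998 -0.052 -0.032
outer loop
vertex 2.069 2.299 -1.513
vertex 1.913 4.91 -0.899
vertex 2.04 3.484 -2.543
endloop
endfacet
facet normal 0.059 -0.654 -0.754
outer loop
vertex 2.04 3.484 -2.543
vertex 3.047 2.35 -1.481
vertex 2.069 2.299 -1.513
endloop
endfacet
facet normal -0.059 0.654 0.754
outer loop
vertex 1.942 3.725 0.131
vertex 2.891 4.961 -0.867
vertex 1.913 4.91 -0.899
endloop
endfacet
facet normal 0.018 -0.755 0.656
outer loop
vertex 2.92 3.776 0.163
vertex 1.942 3.725 0.131
vertex 3.047 2.35 -1.481
endloop
endfacet
facet normal -0.059 0.654 0.754
outer loop
vertex 2.92 3.776 0.163
vertex 2.891 4.961 -0.867
vertex 1.942 3.725 0.131
endloop
endfacet
facet normal -0.018 0.755 -0.656
outer loop
vertex 1.913 4.91 -0.899
vertex 2.891 4.961 -0.867
vertex 2.04 3.484 -2.543
endloop
endfacet
facet normal 0.059 -0.654 -0.754
outer loop
vertex 3.018 3.535 -2.511
vertex 3.047 2.35 -1.481
vertex 2.04 3.484 -2.543
endloop
endfacet
facet normal -0.018 0.755 -0.656
outer loop
vertex 2.04 3.484 -2.543
vertex 2.891 4.961 -0.867
vertex 3.018 3.535 -2.511
endloop
endfacet
facet normal 0.998 0.052 0.032
outer loop
vertex 3.018 3.535 -2.511
vertex 2.92 3.776 0.163
vertex 3.047 2.35 -1.481
endloop
endfacet
facet normal 0.998 0.052 0.032
outer loop
vertex 2.891 4.961 -0.867
vertex 2.92 3.776 0.163
vertex 3.018 3.535 -2.511
endloop
endfacet
facet normal -0.795 0.076 -0.601
outer loop
vertex 2.16 -3.239 -4.461
vertex 1.795 -2.792 -3.922
vertex 2.272 -2.649 -4.535
endloop
endfacet
facet normal 0.897 -0.219 -0.385
outer loop
vertex 2.16 -3.239 -4.461
vertex 2.272 -2.649 -4.535
vertex 2.805 -2.888 -3.158
endloop
endfacet
facet normal -0.795 0.076 -0.601
outer loop
vertex 2.272 -2.649 -4.535
vertex 1.795 -2.792 -3.922
vertex 2.104 -2.143 -4.249
endloop
endfacet
facet normal 0.863 0.433 -0.259
outer loop
vertex 2.272 -2.649 -4.535
vertex 2.104 -2.143 -4.249
vertex 2.805 -2.888 -3.158
endloop
endfacet
facet normal -0.795 0.075 -0.602
outer loop
vertex 2.104 -2.143 -4.249
vertex 1.795 -2.792 -3.922
vertex 1.755 -2.017 -3.772
endloop
endfacet
facet normal 0.557 0.808 0.194
outer loop
vertex 2.104 -2.143 -4.249
vertex 1.755 -2.017 -3.772
vertex 2.805 -2.888 -3.158
endloop
endfacet
facet normal -0.795 0.075 -0.601
outer loop
vertex 1.755 -2.017 -3.772
vertex 1.795 -2.792 -3.922
vertex 1.429 -2.346 -3.382
endloop
endfacet
facet normal 0.155 0.687 0.710
outer loop
vertex 1.755 -2.017 -3.772
vertex 1.429 -2.346 -3.382
vertex 2.805 -2.888 -3.158
endloop
endfacet
facet normal -0.796 0.074 -0.601
outer loop
vertex 1.429 -2.346 -3.382
vertex 1.795 -2.792 -3.922
vertex 1.318 -2.935 -3.308
endloop
endfacet
facet normal -0.104 0.143 0.984
outer loop
vertex 1.429 -2.346 -3.382
vertex 1.318 -2.935 -3.308
vertex 2.805 -2.888 -3.158
endloop
endfacet
facet normal -0.796 0.075 -0.601
outer loop
vertex 1.318 -2.935 -3.308
vertex 1.795 -2.792 -3.922
vertex 1.486 -3.441 -3.594
endloop
endfacet
facet normal -0.070 -0.508 0.858
outer loop
vertex 1.318 -2.935 -3.308
vertex 1.486 -3.441 -3.594
vertex 2.805 -2.888 -3.158
endloop
endfacet
facet normal -0.796 0.075 -0.601
outer loop
vertex 1.486 -3.441 -3.594
vertex 1.795 -2.792 -3.922
vertex 1.835 -3.567 -4.072
endloop
endfacet
facet normal 0.236 -0.883 0.405
outer loop
vertex 1.486 -3.441 -3.594
vertex 1.835 -3.567 -4.072
vertex 2.805 -2.888 -3.158
endloop
endfacet
facet normal -0.796 0.075 -0.601
outer loop
vertex 1.835 -3.567 -4.072
vertex 1.795 -2.792 -3.922
vertex 2.16 -3.239 -4.461
endloop
endfacet
facet normal 0.638 -0.762 -0.110
outer loop
vertex 1.835 -3.567 -4.072
vertex 2.16 -3.239 -4.461
vertex 2.805 -2.888 -3.158
endloop
endfacet

endsolid


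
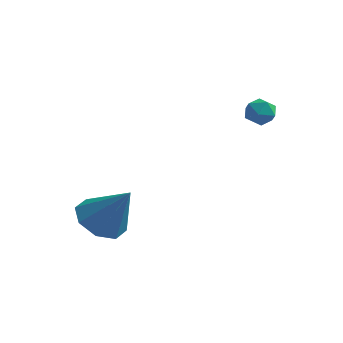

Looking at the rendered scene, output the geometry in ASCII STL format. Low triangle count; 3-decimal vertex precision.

solid 
facet normal -0.586 0.793 0.169
outer loop
vertex 0.721 1.891 1.522
vertex 0.229 1.488 1.706
vertex 0.66 1.711 2.156
endloop
endfacet
facet normal 0.100 0.955 0.281
outer loop
vertex 0.721 1.891 1.522
vertex 0.66 1.711 2.156
vertex 1.259 1.731 1.874
endloop
endfacet
facet normal 0.458 0.828 -0.323
outer loop
vertex 0.721 1.891 1.522
vertex 1.259 1.731 1.874
vertex 1.198 1.521 1.249
endloop
endfacet
facet normal -0.007 0.588 -0.809
outer loop
vertex 0.721 1.891 1.522
vertex 1.198 1.521 1.249
vertex 0.561 1.371 1.145
endloop
endfacet
facet normal -0.652 0.566 -0.504
outer loop
vertex 0.721 1.891 1.522
vertex 0.561 1.371 1.145
vertex 0.229 1.488 1.706
endloop
endfacet
facet normal 0.351 0.513 0.783
outer loop
vertex 1.259 1.731 1.874
vertex 0.66 1.711 2.156
vertex 1.099 1.229 2.275
endloop
endfacet
facet normal -0.758 0.252 0.601
outer loop
vertex 0.66 1.711 2.156
vertex 0.229 1.488 1.706
vertex 0.462 1.079 2.171
endloop
endfacet
facet normal -0.865 -0.114 -0.488
outer loop
vertex 0.229 1.488 1.706
vertex 0.561 1.371 1.145
vertex 0.401 0.869 1.546
endloop
endfacet
facet normal 0.179 -0.079 -0.981
outer loop
vertex 0.561 1.371 1.145
vertex 1.198 1.521 1.249
vertex 1.0 0.889 1.264
endloop
endfacet
facet normal 0.931 0.309 -0.195
outer loop
vertex 1.198 1.521 1.249
vertex 1.259 1.731 1.874
vertex 1.431 1.112 1.714
endloop
endfacet
facet normal 0.007 -0.588 0.809
outer loop
vertex 0.939 0.709 1.898
vertex 1.099 1.229 2.275
vertex 0.462 1.079 2.171
endloop
endfacet
facet normal -0.458 -0.828 0.323
outer loop
vertex 0.939 0.709 1.898
vertex 0.462 1.079 2.171
vertex 0.401 0.869 1.546
endloop
endfacet
facet normal -0.100 -0.955 -0.281
outer loop
vertex 0.939 0.709 1.898
vertex 0.401 0.869 1.546
vertex 1.0 0.889 1.264
endloop
endfacet
facet normal 0.586 -0.793 -0.169
outer loop
vertex 0.939 0.709 1.898
vertex 1.0 0.889 1.264
vertex 1.431 1.112 1.714
endloop
endfacet
facet normal 0.652 -0.566 0.504
outer loop
vertex 0.939 0.709 1.898
vertex 1.431 1.112 1.714
vertex 1.099 1.229 2.275
endloop
endfacet
facet normal -0.179 0.079 0.981
outer loop
vertex 0.462 1.079 2.171
vertex 1.099 1.229 2.275
vertex 0.66 1.711 2.156
endloop
endfacet
facet normal -0.931 -0.309 0.195
outer loop
vertex 0.401 0.869 1.546
vertex 0.462 1.079 2.171
vertex 0.229 1.488 1.706
endloop
endfacet
facet normal -0.351 -0.513 -0.783
outer loop
vertex 1.0 0.889 1.264
vertex 0.401 0.869 1.546
vertex 0.561 1.371 1.145
endloop
endfacet
facet normal 0.758 -0.252 -0.601
outer loop
vertex 1.431 1.112 1.714
vertex 1.0 0.889 1.264
vertex 1.198 1.521 1.249
endloop
endfacet
facet normal 0.865 0.114 0.488
outer loop
vertex 1.099 1.229 2.275
vertex 1.431 1.112 1.714
vertex 1.259 1.731 1.874
endloop
endfacet
facet normal -0.580 0.042 -0.814
outer loop
vertex -2.834 -3.365 -2.906
vertex -3.584 -2.868 -2.346
vertex -2.751 -2.558 -2.923
endloop
endfacet
facet normal 0.982 -0.104 -0.160
outer loop
vertex -2.834 -3.365 -2.906
vertex -2.751 -2.558 -2.923
vertex -2.436 -2.952 -0.734
endloop
endfacet
facet normal -0.580 0.043 -0.814
outer loop
vertex -2.751 -2.558 -2.923
vertex -3.584 -2.868 -2.346
vertex -3.155 -1.933 -2.602
endloop
endfacet
facet normal 0.835 0.550 -0.021
outer loop
vertex -2.751 -2.558 -2.923
vertex -3.155 -1.933 -2.602
vertex -2.436 -2.952 -0.734
endloop
endfacet
facet normal -0.579 0.043 -0.814
outer loop
vertex -3.155 -1.933 -2.602
vertex -3.584 -2.868 -2.346
vertex -3.811 -1.855 -2.131
endloop
endfacet
facet normal 0.349 0.873 0.342
outer loop
vertex -3.155 -1.933 -2.602
vertex -3.811 -1.855 -2.131
vertex -2.436 -2.952 -0.734
endloop
endfacet
facet normal -0.580 0.043 -0.813
outer loop
vertex -3.811 -1.855 -2.131
vertex -3.584 -2.868 -2.346
vertex -4.334 -2.37 -1.785
endloop
endfacet
facet normal -0.190 0.673 0.715
outer loop
vertex -3.811 -1.855 -2.131
vertex -4.334 -2.37 -1.785
vertex -2.436 -2.952 -0.734
endloop
endfacet
facet normal -0.580 0.043 -0.813
outer loop
vertex -4.334 -2.37 -1.785
vertex -3.584 -2.868 -2.346
vertex -4.417 -3.177 -1.768
endloop
endfacet
facet normal -0.468 0.067 0.881
outer loop
vertex -4.334 -2.37 -1.785
vertex -4.417 -3.177 -1.768
vertex -2.436 -2.952 -0.734
endloop
endfacet
facet normal -0.580 0.043 -0.813
outer loop
vertex -4.417 -3.177 -1.768
vertex -3.584 -2.868 -2.346
vertex -4.013 -3.802 -2.089
endloop
endfacet
facet normal -0.321 -0.588 0.742
outer loop
vertex -4.417 -3.177 -1.768
vertex -4.013 -3.802 -2.089
vertex -2.436 -2.952 -0.734
endloop
endfacet
facet normal -0.579 0.042 -0.814
outer loop
vertex -4.013 -3.802 -2.089
vertex -3.584 -2.868 -2.346
vertex -3.357 -3.881 -2.56
endloop
endfacet
facet normal 0.164 -0.910 0.381
outer loop
vertex -4.013 -3.802 -2.089
vertex -3.357 -3.881 -2.56
vertex -2.436 -2.952 -0.734
endloop
endfacet
facet normal -0.580 0.042 -0.814
outer loop
vertex -3.357 -3.881 -2.56
vertex -3.584 -2.868 -2.346
vertex -2.834 -3.365 -2.906
endloop
endfacet
facet normal 0.704 -0.710 0.006
outer loop
vertex -3.357 -3.881 -2.56
vertex -2.834 -3.365 -2.906
vertex -2.436 -2.952 -0.734
endloop
endfacet

endsolid
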